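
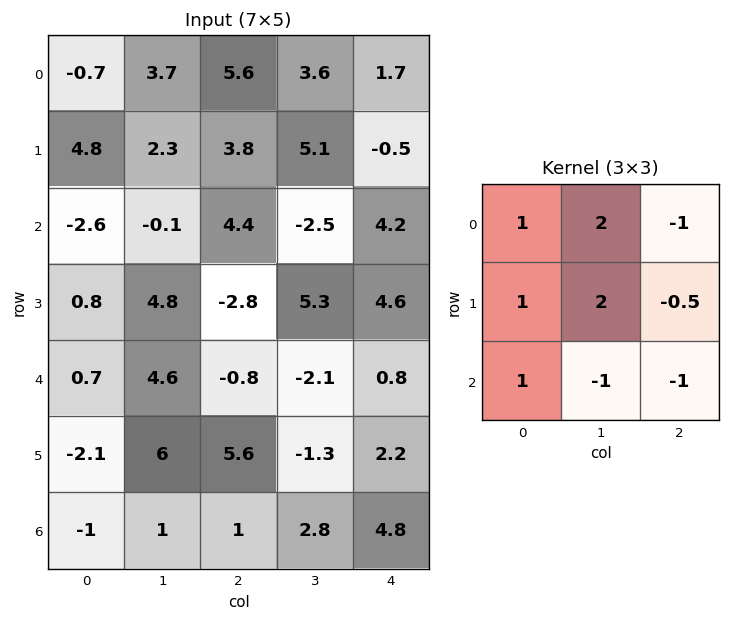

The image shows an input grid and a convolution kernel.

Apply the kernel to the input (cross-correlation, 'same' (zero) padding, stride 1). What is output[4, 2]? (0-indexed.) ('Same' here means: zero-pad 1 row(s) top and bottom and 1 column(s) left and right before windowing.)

-0.35

The receptive field on the zero-padded input at this output position is [4.8 -2.8 5.3 / 4.6 -0.8 -2.1 / 6 5.6 -1.3]. Elementwise product with the kernel and sum: 4.8·1 + -2.8·2 + 5.3·-1 + 4.6·1 + -0.8·2 + -2.1·-0.5 + 6·1 + 5.6·-1 + -1.3·-1.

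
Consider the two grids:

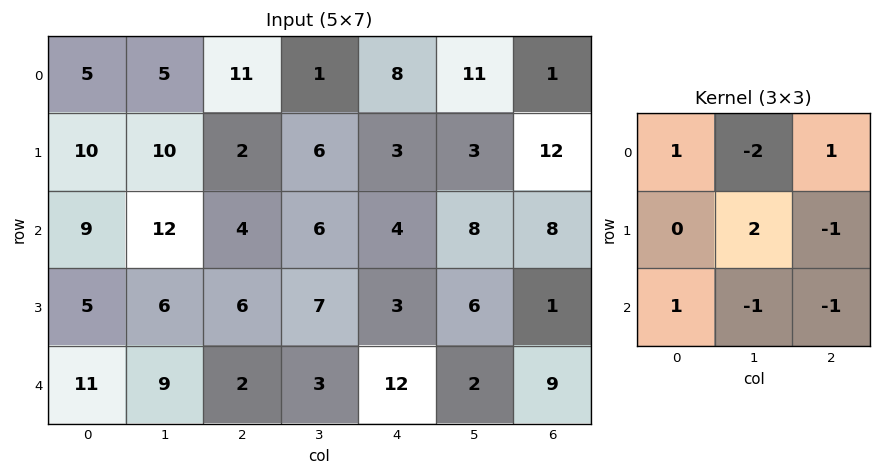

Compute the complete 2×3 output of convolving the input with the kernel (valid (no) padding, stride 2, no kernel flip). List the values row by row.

Output[0,0]: The receptive field on the input at this output position is [5 5 11 / 10 10 2 / 9 12 4]. Elementwise product with the kernel and sum: 5·1 + 5·-2 + 11·1 + 10·2 + 2·-1 + 9·1 + 12·-1 + 4·-1.
Output[0,1]: The receptive field on the input at this output position is [11 1 8 / 2 6 3 / 4 6 4]. Elementwise product with the kernel and sum: 11·1 + 1·-2 + 8·1 + 6·2 + 3·-1 + 4·1 + 6·-1 + 4·-1.

17 20 -31
-5 -6 8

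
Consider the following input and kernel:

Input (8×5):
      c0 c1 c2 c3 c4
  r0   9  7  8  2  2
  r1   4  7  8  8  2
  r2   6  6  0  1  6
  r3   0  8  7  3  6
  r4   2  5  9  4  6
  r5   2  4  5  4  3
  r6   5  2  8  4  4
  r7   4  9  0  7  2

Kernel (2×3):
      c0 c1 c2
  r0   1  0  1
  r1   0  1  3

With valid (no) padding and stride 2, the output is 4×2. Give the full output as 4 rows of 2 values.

48 24
35 27
30 28
22 25

Output[0,0]: The receptive field on the input at this output position is [9 7 8 / 4 7 8]. Elementwise product with the kernel and sum: 9·1 + 8·1 + 7·1 + 8·3.
Output[0,1]: The receptive field on the input at this output position is [8 2 2 / 8 8 2]. Elementwise product with the kernel and sum: 8·1 + 2·1 + 8·1 + 2·3.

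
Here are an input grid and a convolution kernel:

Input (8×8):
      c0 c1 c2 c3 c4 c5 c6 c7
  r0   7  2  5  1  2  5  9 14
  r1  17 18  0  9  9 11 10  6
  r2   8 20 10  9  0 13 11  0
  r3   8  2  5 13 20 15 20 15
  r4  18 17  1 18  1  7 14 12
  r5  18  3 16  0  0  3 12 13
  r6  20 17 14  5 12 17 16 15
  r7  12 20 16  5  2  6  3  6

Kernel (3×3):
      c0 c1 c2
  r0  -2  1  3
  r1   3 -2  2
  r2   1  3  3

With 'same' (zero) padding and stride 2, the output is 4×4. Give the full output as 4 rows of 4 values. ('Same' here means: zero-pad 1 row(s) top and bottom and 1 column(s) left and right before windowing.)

Output[0,0]: The receptive field on the zero-padded input at this output position is [0 0 0 / 0 7 2 / 0 17 18]. Elementwise product with the kernel and sum: 0·-2 + 0·1 + 0·3 + 0·3 + 7·-2 + 2·2 + 0·1 + 17·3 + 18·3.
Output[0,1]: The receptive field on the zero-padded input at this output position is [0 0 0 / 2 5 1 / 18 0 9]. Elementwise product with the kernel and sum: 0·-2 + 0·1 + 0·3 + 2·3 + 5·-2 + 1·2 + 18·1 + 0·3 + 9·3.

95 43 78 84
125 105 195 143
75 176 114 130
117 126 63 127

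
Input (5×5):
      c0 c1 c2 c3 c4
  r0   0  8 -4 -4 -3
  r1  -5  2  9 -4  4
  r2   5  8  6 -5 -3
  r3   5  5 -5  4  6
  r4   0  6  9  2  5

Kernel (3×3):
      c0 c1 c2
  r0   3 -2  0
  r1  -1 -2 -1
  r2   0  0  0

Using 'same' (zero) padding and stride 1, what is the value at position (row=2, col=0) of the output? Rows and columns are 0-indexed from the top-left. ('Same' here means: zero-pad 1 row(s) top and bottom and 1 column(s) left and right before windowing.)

-8

The receptive field on the zero-padded input at this output position is [0 -5 2 / 0 5 8 / 0 5 5]. Elementwise product with the kernel and sum: 0·3 + -5·-2 + 0·-1 + 5·-2 + 8·-1.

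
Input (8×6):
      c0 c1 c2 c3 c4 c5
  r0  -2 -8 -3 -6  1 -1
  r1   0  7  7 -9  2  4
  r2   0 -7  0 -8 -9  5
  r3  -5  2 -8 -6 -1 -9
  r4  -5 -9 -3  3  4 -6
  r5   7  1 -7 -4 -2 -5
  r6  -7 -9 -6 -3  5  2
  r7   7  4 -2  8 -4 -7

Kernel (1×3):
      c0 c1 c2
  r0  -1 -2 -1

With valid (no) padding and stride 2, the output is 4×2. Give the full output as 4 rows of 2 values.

21 14
14 25
26 -7
31 7

Output[0,0]: The receptive field on the input at this output position is [-2 -8 -3]. Elementwise product with the kernel and sum: -2·-1 + -8·-2 + -3·-1.
Output[0,1]: The receptive field on the input at this output position is [-3 -6 1]. Elementwise product with the kernel and sum: -3·-1 + -6·-2 + 1·-1.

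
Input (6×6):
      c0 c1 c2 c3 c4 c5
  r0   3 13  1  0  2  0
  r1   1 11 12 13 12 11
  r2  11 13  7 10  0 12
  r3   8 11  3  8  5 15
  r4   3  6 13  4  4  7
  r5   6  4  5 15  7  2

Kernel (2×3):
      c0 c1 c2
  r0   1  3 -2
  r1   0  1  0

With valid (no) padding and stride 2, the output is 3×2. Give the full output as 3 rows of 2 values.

Output[0,0]: The receptive field on the input at this output position is [3 13 1 / 1 11 12]. Elementwise product with the kernel and sum: 3·1 + 13·3 + 1·-2 + 11·1.
Output[0,1]: The receptive field on the input at this output position is [1 0 2 / 12 13 12]. Elementwise product with the kernel and sum: 1·1 + 0·3 + 2·-2 + 13·1.

51 10
47 45
-1 32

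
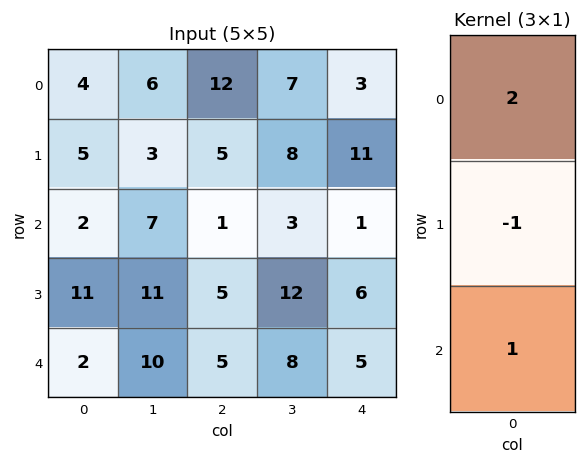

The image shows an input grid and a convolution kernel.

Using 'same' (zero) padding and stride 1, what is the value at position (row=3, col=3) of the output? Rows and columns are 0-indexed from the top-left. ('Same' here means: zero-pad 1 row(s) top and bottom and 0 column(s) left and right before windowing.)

2

The receptive field on the zero-padded input at this output position is [3 / 12 / 8]. Elementwise product with the kernel and sum: 3·2 + 12·-1 + 8·1.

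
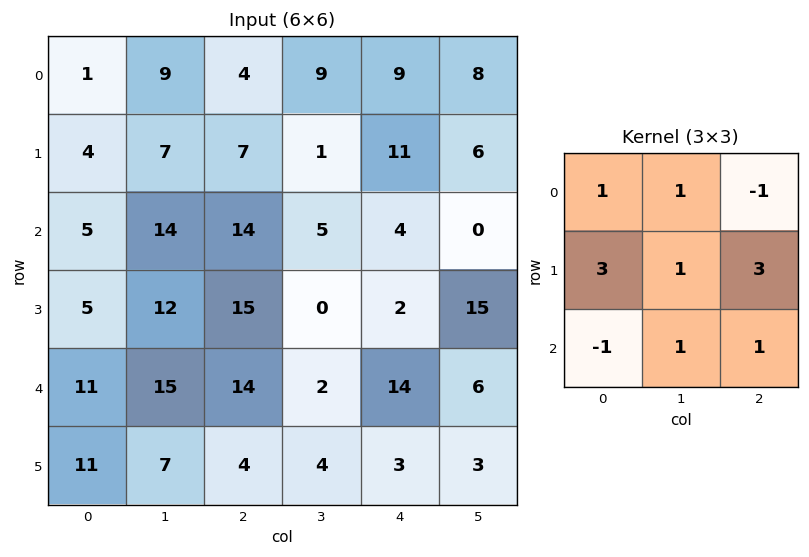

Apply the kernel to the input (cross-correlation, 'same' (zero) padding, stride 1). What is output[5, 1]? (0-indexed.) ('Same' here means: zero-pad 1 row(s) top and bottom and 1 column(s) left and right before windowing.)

64

The receptive field on the zero-padded input at this output position is [11 15 14 / 11 7 4 / 0 0 0]. Elementwise product with the kernel and sum: 11·1 + 15·1 + 14·-1 + 11·3 + 7·1 + 4·3 + 0·-1 + 0·1 + 0·1.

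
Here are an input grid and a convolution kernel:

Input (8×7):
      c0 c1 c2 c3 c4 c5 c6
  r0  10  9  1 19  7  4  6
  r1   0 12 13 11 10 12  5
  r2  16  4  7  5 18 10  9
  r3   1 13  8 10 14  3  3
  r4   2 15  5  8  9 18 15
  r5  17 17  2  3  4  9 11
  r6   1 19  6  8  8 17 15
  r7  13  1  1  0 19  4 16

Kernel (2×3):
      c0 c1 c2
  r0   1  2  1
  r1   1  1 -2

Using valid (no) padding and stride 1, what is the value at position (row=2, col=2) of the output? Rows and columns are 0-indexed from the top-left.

The receptive field on the input at this output position is [7 5 18 / 8 10 14]. Elementwise product with the kernel and sum: 7·1 + 5·2 + 18·1 + 8·1 + 10·1 + 14·-2.

25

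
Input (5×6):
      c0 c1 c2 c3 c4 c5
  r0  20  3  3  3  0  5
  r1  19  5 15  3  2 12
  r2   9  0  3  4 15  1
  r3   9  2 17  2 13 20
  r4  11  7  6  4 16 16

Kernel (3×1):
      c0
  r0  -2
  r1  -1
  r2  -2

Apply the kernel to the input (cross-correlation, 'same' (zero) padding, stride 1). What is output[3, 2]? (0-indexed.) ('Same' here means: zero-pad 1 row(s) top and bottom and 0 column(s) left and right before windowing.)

-35

The receptive field on the zero-padded input at this output position is [3 / 17 / 6]. Elementwise product with the kernel and sum: 3·-2 + 17·-1 + 6·-2.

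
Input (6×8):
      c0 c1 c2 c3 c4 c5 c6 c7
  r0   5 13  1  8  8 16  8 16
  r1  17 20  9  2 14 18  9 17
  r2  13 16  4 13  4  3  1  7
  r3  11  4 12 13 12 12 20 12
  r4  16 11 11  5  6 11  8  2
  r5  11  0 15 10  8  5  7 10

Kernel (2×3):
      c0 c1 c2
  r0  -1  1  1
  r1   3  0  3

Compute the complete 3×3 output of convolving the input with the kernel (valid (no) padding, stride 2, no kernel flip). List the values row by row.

Output[0,0]: The receptive field on the input at this output position is [5 13 1 / 17 20 9]. Elementwise product with the kernel and sum: 5·-1 + 13·1 + 1·1 + 17·3 + 9·3.
Output[0,1]: The receptive field on the input at this output position is [1 8 8 / 9 2 14]. Elementwise product with the kernel and sum: 1·-1 + 8·1 + 8·1 + 9·3 + 14·3.

87 84 85
76 85 96
84 69 58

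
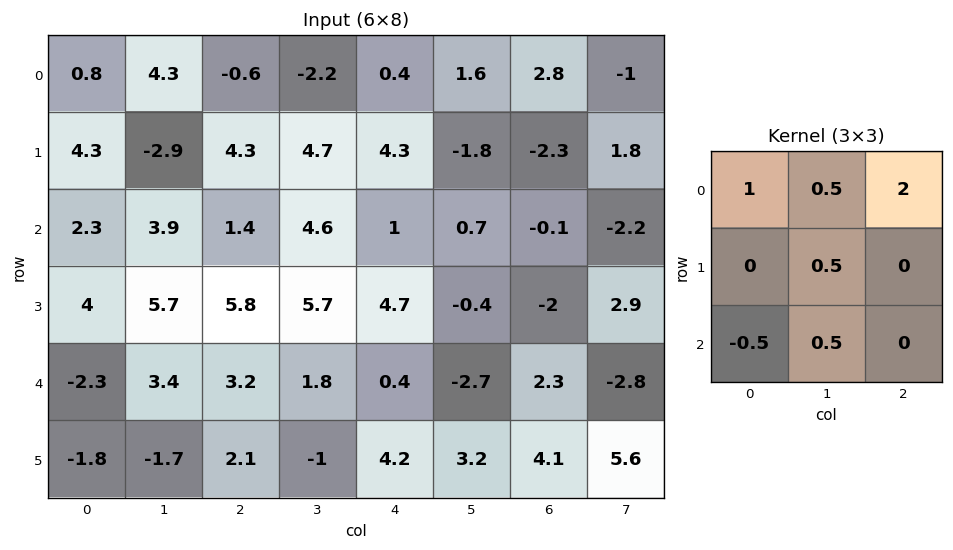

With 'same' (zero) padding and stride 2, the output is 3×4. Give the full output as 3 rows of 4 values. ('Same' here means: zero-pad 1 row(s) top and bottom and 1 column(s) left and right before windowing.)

2.55 3.3 -0 1.15
-0.5 9.4 3.25 -0.2
11.35 23.5 10.05 6

Output[0,0]: The receptive field on the zero-padded input at this output position is [0 0 0 / 0 0.8 4.3 / 0 4.3 -2.9]. Elementwise product with the kernel and sum: 0·1 + 0·0.5 + 0·2 + 0.8·0.5 + 0·-0.5 + 4.3·0.5.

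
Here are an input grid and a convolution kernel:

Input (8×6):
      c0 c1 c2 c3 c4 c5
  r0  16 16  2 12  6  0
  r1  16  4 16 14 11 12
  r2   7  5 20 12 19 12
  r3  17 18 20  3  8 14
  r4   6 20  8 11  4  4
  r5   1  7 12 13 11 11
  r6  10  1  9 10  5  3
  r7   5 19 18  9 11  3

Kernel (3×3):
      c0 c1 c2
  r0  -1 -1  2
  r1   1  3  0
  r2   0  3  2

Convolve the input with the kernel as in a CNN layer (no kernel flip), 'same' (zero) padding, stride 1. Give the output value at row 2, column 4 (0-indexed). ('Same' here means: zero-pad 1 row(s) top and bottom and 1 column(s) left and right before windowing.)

120

The receptive field on the zero-padded input at this output position is [14 11 12 / 12 19 12 / 3 8 14]. Elementwise product with the kernel and sum: 14·-1 + 11·-1 + 12·2 + 12·1 + 19·3 + 8·3 + 14·2.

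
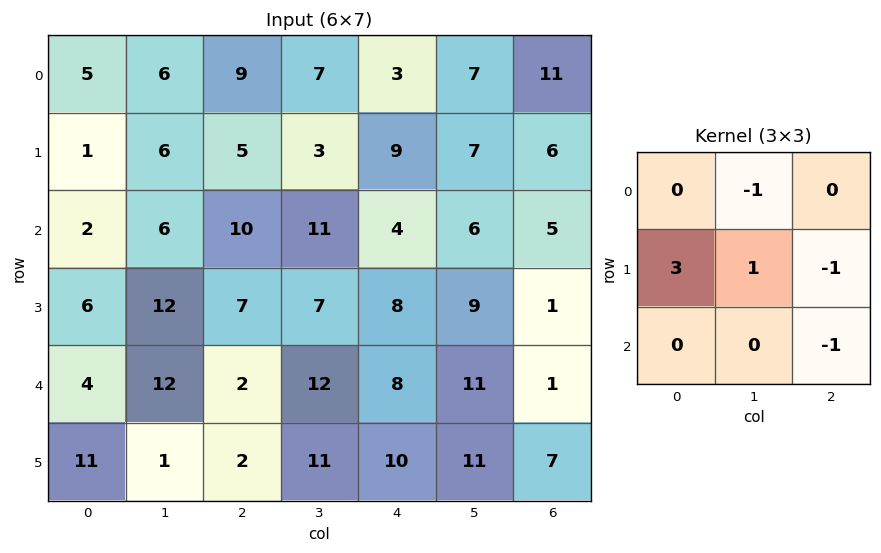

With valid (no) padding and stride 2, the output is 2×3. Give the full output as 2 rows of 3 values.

-12 -2 16
15 1 25

Output[0,0]: The receptive field on the input at this output position is [5 6 9 / 1 6 5 / 2 6 10]. Elementwise product with the kernel and sum: 6·-1 + 1·3 + 6·1 + 5·-1 + 10·-1.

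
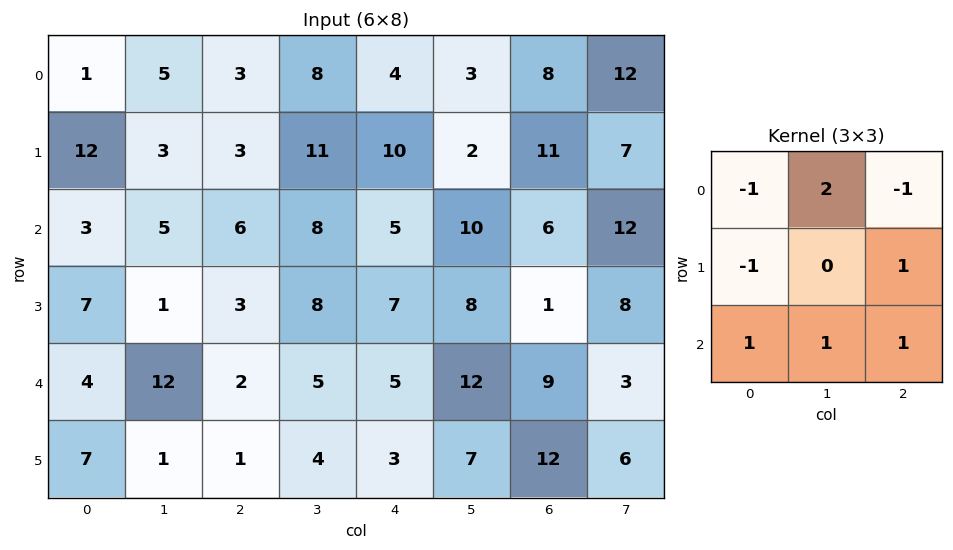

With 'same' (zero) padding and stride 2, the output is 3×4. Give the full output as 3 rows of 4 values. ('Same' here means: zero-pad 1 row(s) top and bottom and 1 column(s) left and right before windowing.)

Output[0,0]: The receptive field on the zero-padded input at this output position is [0 0 0 / 0 1 5 / 0 12 3]. Elementwise product with the kernel and sum: 0·-1 + 0·2 + 0·-1 + 0·-1 + 5·1 + 0·1 + 12·1 + 3·1.

20 20 18 29
34 7 32 32
33 -4 19 2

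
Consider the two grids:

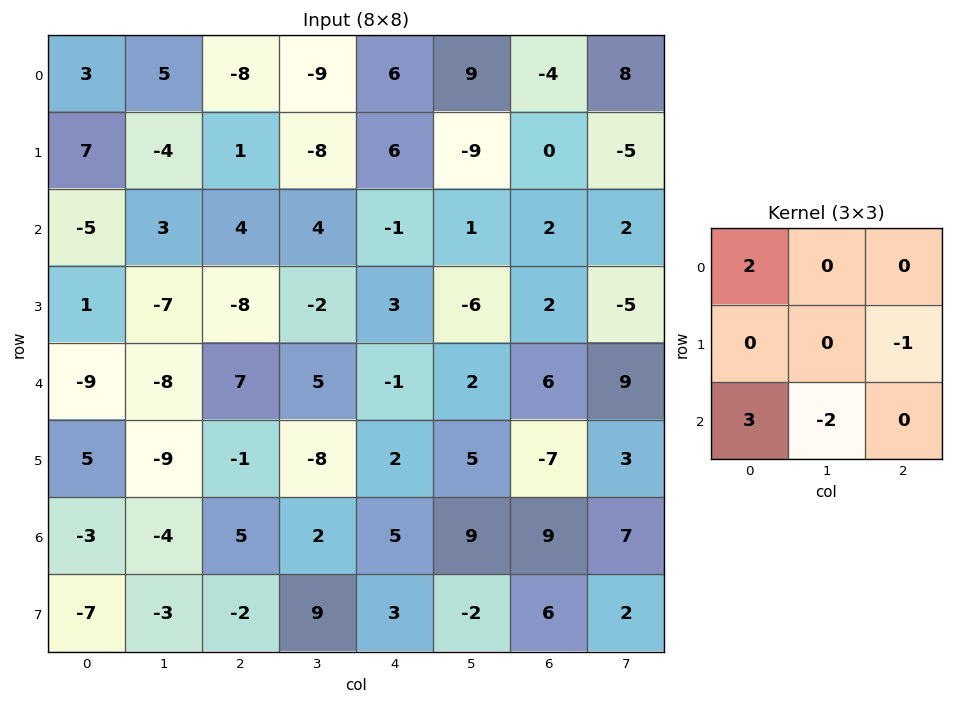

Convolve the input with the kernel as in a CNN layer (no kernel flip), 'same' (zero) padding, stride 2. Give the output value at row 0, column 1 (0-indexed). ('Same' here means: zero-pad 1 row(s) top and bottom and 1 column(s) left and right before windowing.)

The receptive field on the zero-padded input at this output position is [0 0 0 / 5 -8 -9 / -4 1 -8]. Elementwise product with the kernel and sum: 0·2 + -9·-1 + -4·3 + 1·-2.

-5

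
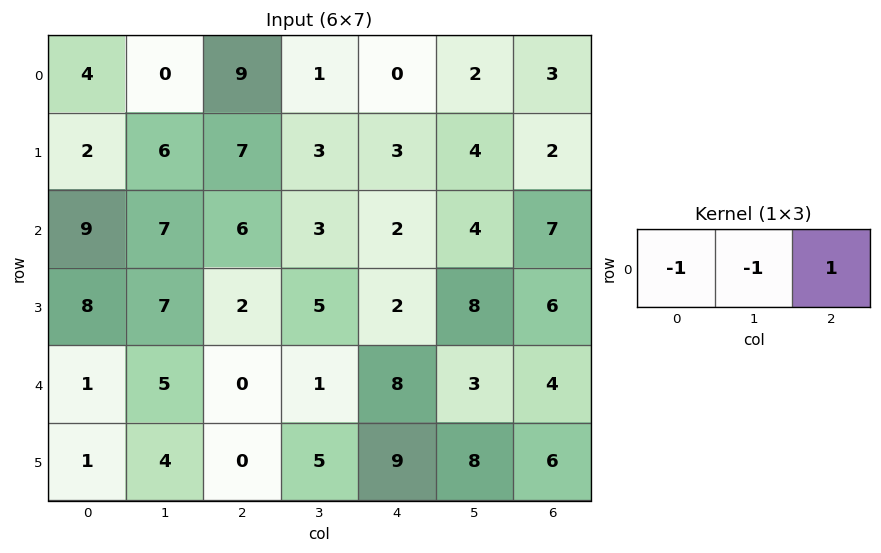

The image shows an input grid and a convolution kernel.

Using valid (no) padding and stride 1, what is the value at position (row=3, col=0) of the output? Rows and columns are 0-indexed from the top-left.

The receptive field on the input at this output position is [8 7 2]. Elementwise product with the kernel and sum: 8·-1 + 7·-1 + 2·1.

-13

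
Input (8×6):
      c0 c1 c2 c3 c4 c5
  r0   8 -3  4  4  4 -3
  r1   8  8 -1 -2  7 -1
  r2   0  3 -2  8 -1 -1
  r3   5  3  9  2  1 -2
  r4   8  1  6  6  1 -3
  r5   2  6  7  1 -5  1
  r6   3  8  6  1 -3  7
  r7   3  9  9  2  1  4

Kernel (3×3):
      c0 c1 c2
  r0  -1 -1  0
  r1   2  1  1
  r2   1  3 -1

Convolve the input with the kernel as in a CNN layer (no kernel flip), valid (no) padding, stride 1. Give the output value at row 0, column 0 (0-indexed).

29

The receptive field on the input at this output position is [8 -3 4 / 8 8 -1 / 0 3 -2]. Elementwise product with the kernel and sum: 8·-1 + -3·-1 + 8·2 + 8·1 + -1·1 + 0·1 + 3·3 + -2·-1.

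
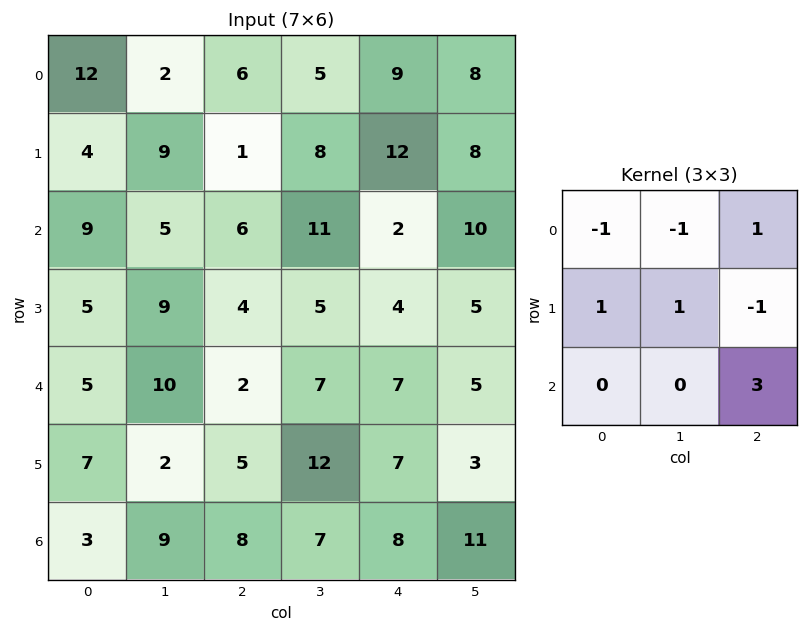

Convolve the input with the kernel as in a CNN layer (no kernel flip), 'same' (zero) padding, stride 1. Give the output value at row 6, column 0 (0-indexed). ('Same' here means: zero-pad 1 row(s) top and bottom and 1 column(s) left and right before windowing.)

The receptive field on the zero-padded input at this output position is [0 7 2 / 0 3 9 / 0 0 0]. Elementwise product with the kernel and sum: 0·-1 + 7·-1 + 2·1 + 0·1 + 3·1 + 9·-1 + 0·3.

-11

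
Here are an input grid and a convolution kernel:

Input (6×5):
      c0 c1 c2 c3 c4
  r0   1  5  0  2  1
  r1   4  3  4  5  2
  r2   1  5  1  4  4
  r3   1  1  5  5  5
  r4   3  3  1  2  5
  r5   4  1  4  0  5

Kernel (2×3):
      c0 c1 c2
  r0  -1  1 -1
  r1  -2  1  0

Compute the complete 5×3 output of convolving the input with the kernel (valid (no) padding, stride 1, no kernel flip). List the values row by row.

Output[0,0]: The receptive field on the input at this output position is [1 5 0 / 4 3 4]. Elementwise product with the kernel and sum: 1·-1 + 5·1 + 0·-1 + 4·-2 + 3·1.
Output[0,1]: The receptive field on the input at this output position is [5 0 2 / 3 4 5]. Elementwise product with the kernel and sum: 5·-1 + 0·1 + 2·-1 + 3·-2 + 4·1.

-1 -9 -2
-2 -13 1
2 -5 -6
-8 -6 -5
-8 -2 -12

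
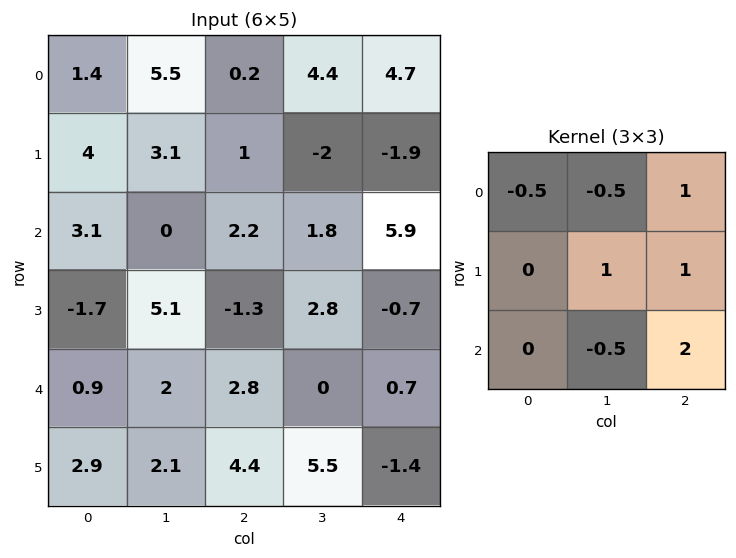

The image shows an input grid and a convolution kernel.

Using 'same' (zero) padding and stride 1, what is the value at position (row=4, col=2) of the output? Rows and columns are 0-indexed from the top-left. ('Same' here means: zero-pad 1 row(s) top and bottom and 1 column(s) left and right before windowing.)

The receptive field on the zero-padded input at this output position is [5.1 -1.3 2.8 / 2 2.8 0 / 2.1 4.4 5.5]. Elementwise product with the kernel and sum: 5.1·-0.5 + -1.3·-0.5 + 2.8·1 + 2.8·1 + 0·1 + 4.4·-0.5 + 5.5·2.

12.5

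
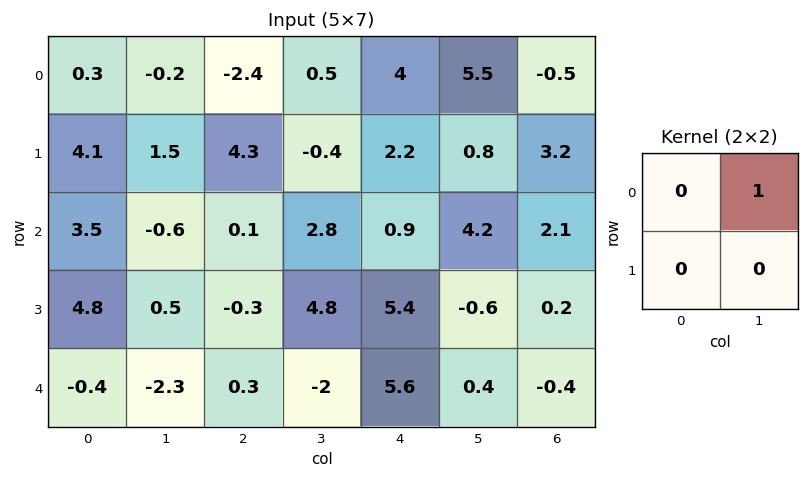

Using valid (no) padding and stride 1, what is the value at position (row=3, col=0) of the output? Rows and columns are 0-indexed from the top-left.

0.5

The receptive field on the input at this output position is [4.8 0.5 / -0.4 -2.3]. Elementwise product with the kernel and sum: 0.5·1.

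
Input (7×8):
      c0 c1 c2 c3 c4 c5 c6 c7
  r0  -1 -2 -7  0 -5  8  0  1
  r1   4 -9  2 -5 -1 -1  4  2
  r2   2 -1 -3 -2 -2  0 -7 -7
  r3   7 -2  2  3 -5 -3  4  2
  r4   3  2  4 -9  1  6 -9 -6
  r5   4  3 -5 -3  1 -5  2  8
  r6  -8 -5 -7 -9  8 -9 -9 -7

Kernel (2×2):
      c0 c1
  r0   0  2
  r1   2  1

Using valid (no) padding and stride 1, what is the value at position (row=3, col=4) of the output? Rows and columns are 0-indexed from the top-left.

2

The receptive field on the input at this output position is [-5 -3 / 1 6]. Elementwise product with the kernel and sum: -3·2 + 1·2 + 6·1.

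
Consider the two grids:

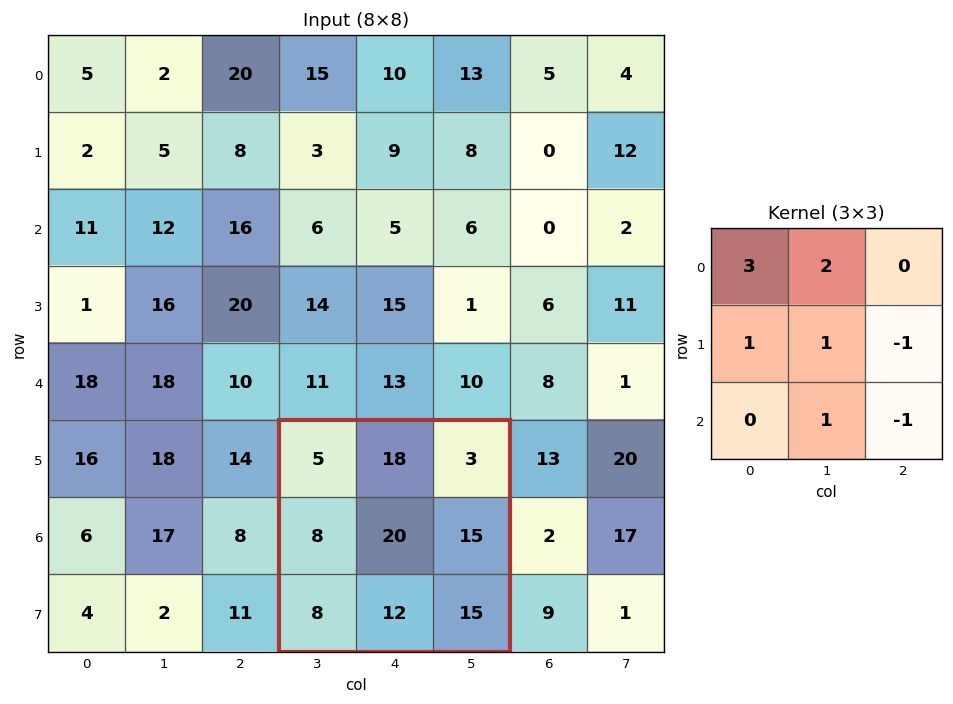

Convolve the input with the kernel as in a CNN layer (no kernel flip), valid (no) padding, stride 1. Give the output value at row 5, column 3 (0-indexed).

The receptive field on the input at this output position is [5 18 3 / 8 20 15 / 8 12 15]. Elementwise product with the kernel and sum: 5·3 + 18·2 + 8·1 + 20·1 + 15·-1 + 12·1 + 15·-1.

61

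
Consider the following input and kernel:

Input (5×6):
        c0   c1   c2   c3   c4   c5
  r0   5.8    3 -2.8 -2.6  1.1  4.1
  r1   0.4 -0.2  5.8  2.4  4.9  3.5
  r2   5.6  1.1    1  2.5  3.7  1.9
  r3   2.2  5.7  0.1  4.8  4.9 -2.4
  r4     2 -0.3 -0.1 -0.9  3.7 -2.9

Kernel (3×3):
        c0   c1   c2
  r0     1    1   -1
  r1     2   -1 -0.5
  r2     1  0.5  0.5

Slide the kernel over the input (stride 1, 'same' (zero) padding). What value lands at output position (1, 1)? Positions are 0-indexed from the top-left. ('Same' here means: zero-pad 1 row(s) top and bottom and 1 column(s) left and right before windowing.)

The receptive field on the zero-padded input at this output position is [5.8 3 -2.8 / 0.4 -0.2 5.8 / 5.6 1.1 1]. Elementwise product with the kernel and sum: 5.8·1 + 3·1 + -2.8·-1 + 0.4·2 + -0.2·-1 + 5.8·-0.5 + 5.6·1 + 1.1·0.5 + 1·0.5.

16.35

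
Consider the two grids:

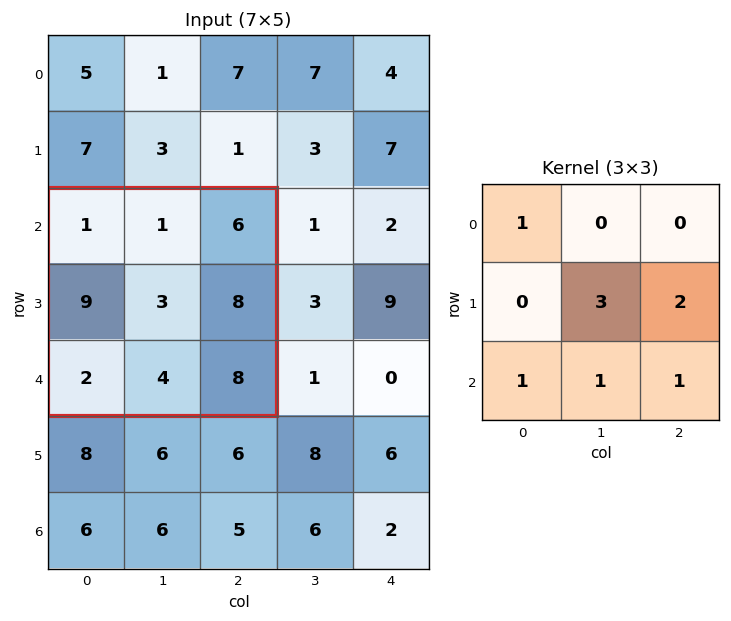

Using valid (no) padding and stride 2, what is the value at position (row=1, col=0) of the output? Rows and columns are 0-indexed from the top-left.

The receptive field on the input at this output position is [1 1 6 / 9 3 8 / 2 4 8]. Elementwise product with the kernel and sum: 1·1 + 3·3 + 8·2 + 2·1 + 4·1 + 8·1.

40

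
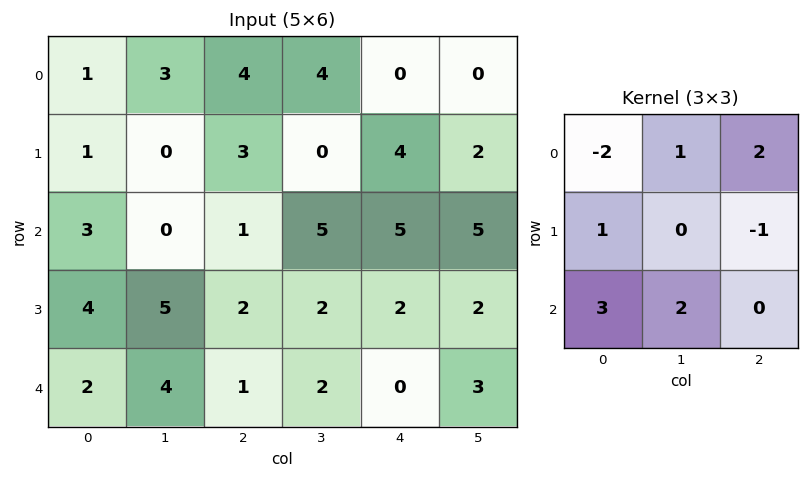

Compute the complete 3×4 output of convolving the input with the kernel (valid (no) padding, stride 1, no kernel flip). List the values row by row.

16 8 8 15
28 17 8 18
12 28 20 11

Output[0,0]: The receptive field on the input at this output position is [1 3 4 / 1 0 3 / 3 0 1]. Elementwise product with the kernel and sum: 1·-2 + 3·1 + 4·2 + 1·1 + 3·-1 + 3·3 + 0·2.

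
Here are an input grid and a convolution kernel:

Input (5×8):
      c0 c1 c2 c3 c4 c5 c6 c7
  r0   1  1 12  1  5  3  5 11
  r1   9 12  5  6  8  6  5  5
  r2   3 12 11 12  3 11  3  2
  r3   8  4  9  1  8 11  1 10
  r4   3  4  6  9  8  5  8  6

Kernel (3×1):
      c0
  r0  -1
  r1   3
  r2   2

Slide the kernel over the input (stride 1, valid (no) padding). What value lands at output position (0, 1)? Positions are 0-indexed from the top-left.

The receptive field on the input at this output position is [1 / 12 / 12]. Elementwise product with the kernel and sum: 1·-1 + 12·3 + 12·2.

59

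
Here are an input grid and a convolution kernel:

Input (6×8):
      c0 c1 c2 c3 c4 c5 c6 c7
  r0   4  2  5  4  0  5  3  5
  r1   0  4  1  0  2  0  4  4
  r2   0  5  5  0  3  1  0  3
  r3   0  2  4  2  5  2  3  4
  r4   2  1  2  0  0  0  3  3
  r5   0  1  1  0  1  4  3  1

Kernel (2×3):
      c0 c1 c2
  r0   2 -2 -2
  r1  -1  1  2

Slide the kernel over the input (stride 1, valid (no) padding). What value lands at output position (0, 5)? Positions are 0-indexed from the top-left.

6

The receptive field on the input at this output position is [5 3 5 / 0 4 4]. Elementwise product with the kernel and sum: 5·2 + 3·-2 + 5·-2 + 0·-1 + 4·1 + 4·2.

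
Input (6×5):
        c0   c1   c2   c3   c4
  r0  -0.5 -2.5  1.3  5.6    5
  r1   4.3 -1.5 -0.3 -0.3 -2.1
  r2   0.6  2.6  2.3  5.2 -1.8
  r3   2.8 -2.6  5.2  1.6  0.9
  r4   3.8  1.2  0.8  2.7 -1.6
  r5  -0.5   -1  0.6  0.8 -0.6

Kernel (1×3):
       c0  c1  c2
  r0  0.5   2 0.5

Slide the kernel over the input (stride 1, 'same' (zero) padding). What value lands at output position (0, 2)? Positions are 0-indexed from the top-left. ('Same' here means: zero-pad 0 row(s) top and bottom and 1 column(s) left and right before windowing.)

4.15

The receptive field on the zero-padded input at this output position is [-2.5 1.3 5.6]. Elementwise product with the kernel and sum: -2.5·0.5 + 1.3·2 + 5.6·0.5.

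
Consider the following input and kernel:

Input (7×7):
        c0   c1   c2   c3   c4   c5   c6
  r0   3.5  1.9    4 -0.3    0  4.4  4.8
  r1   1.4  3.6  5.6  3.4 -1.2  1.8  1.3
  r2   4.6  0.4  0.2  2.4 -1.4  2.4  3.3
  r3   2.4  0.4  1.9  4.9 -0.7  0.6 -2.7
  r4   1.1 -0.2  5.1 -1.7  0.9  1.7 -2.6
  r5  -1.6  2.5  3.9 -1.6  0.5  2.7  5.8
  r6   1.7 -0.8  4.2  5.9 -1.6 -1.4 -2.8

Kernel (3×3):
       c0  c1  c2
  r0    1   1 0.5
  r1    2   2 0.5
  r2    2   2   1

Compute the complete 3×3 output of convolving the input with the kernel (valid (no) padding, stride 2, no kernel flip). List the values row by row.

30.4 24.9 13.95
18.55 22.85 3.7
13.2 27.3 1.8

Output[0,0]: The receptive field on the input at this output position is [3.5 1.9 4 / 1.4 3.6 5.6 / 4.6 0.4 0.2]. Elementwise product with the kernel and sum: 3.5·1 + 1.9·1 + 4·0.5 + 1.4·2 + 3.6·2 + 5.6·0.5 + 4.6·2 + 0.4·2 + 0.2·1.
Output[0,1]: The receptive field on the input at this output position is [4 -0.3 0 / 5.6 3.4 -1.2 / 0.2 2.4 -1.4]. Elementwise product with the kernel and sum: 4·1 + -0.3·1 + 0·0.5 + 5.6·2 + 3.4·2 + -1.2·0.5 + 0.2·2 + 2.4·2 + -1.4·1.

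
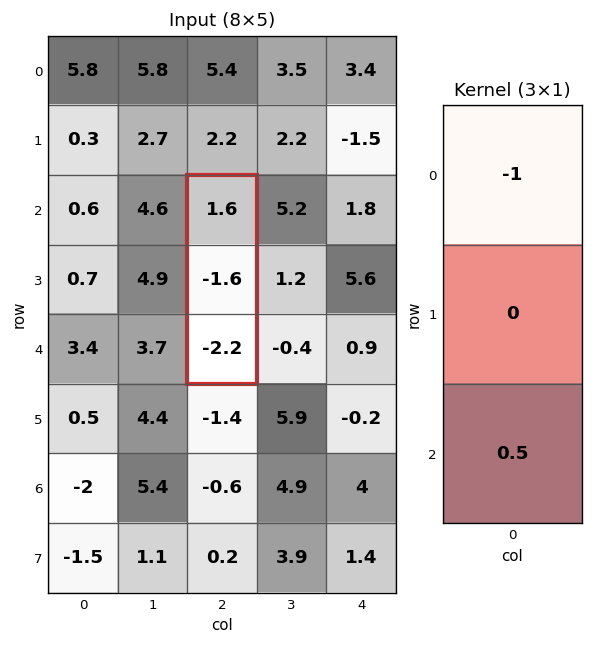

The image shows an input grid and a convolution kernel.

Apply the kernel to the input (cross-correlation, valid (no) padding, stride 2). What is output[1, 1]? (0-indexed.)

-2.7

The receptive field on the input at this output position is [1.6 / -1.6 / -2.2]. Elementwise product with the kernel and sum: 1.6·-1 + -2.2·0.5.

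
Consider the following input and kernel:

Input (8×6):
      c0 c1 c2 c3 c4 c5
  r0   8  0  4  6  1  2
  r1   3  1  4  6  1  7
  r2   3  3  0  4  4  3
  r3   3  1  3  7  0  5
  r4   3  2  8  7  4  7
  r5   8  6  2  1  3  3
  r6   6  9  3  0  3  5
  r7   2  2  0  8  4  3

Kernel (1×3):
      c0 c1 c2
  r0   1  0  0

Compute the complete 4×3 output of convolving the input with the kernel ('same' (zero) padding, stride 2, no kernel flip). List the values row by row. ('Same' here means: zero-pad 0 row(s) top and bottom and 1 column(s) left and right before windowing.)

0 0 6
0 3 4
0 2 7
0 9 0

Output[0,0]: The receptive field on the zero-padded input at this output position is [0 8 0]. Elementwise product with the kernel and sum: 0·1.
Output[0,1]: The receptive field on the zero-padded input at this output position is [0 4 6]. Elementwise product with the kernel and sum: 0·1.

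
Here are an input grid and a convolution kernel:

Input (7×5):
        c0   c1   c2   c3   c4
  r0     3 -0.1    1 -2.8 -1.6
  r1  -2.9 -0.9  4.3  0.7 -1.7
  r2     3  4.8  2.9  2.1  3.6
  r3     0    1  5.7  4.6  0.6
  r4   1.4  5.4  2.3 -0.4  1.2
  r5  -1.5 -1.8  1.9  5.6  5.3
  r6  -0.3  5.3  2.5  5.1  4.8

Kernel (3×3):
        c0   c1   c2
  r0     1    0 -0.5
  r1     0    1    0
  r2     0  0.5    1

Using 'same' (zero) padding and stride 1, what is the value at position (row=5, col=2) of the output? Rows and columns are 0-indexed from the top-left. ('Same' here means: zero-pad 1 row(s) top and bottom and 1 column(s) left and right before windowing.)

13.85

The receptive field on the zero-padded input at this output position is [5.4 2.3 -0.4 / -1.8 1.9 5.6 / 5.3 2.5 5.1]. Elementwise product with the kernel and sum: 5.4·1 + -0.4·-0.5 + 1.9·1 + 2.5·0.5 + 5.1·1.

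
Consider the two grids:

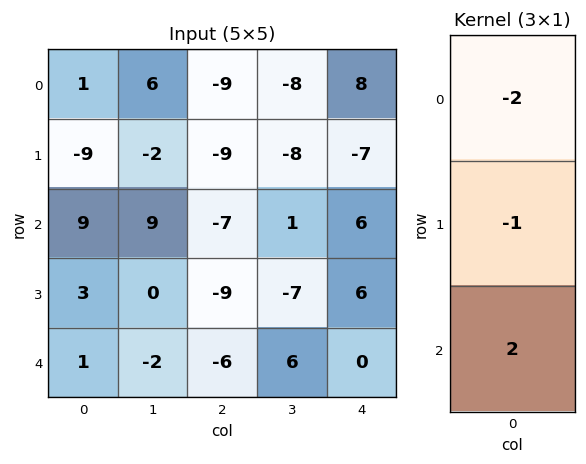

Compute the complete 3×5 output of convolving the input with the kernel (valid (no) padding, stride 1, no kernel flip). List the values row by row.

25 8 13 26 3
15 -5 7 1 20
-19 -22 11 17 -18

Output[0,0]: The receptive field on the input at this output position is [1 / -9 / 9]. Elementwise product with the kernel and sum: 1·-2 + -9·-1 + 9·2.
Output[0,1]: The receptive field on the input at this output position is [6 / -2 / 9]. Elementwise product with the kernel and sum: 6·-2 + -2·-1 + 9·2.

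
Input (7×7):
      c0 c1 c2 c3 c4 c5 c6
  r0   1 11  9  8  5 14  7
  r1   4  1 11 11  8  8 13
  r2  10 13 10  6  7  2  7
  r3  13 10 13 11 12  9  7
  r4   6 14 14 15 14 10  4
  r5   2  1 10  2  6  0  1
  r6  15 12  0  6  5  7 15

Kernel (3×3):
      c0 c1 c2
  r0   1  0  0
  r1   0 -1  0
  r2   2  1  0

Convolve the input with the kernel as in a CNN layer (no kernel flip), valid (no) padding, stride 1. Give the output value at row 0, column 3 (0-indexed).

19

The receptive field on the input at this output position is [8 5 14 / 11 8 8 / 6 7 2]. Elementwise product with the kernel and sum: 8·1 + 8·-1 + 6·2 + 7·1.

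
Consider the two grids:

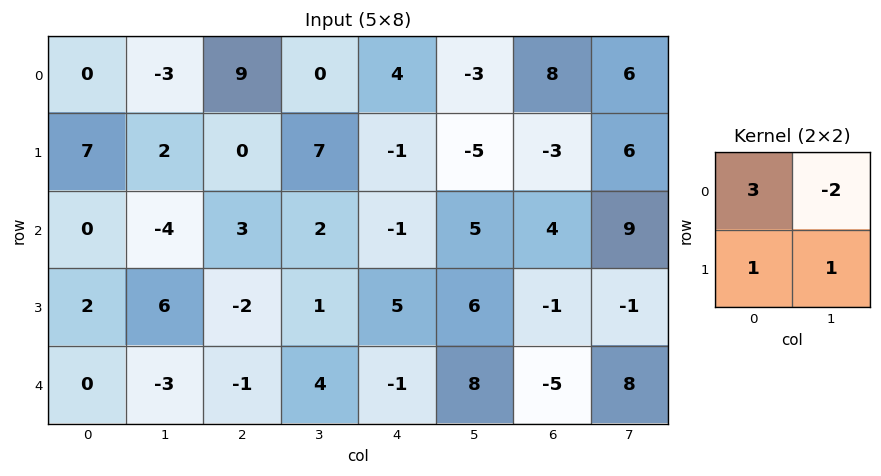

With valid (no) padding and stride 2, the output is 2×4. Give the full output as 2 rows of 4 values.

Output[0,0]: The receptive field on the input at this output position is [0 -3 / 7 2]. Elementwise product with the kernel and sum: 0·3 + -3·-2 + 7·1 + 2·1.

15 34 12 15
16 4 -2 -8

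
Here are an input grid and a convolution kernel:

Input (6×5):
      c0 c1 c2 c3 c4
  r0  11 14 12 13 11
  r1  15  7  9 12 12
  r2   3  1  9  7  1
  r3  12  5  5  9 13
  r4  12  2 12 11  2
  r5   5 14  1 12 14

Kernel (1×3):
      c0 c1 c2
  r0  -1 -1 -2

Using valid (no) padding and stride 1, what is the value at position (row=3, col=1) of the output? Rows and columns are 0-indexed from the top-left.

-28

The receptive field on the input at this output position is [5 5 9]. Elementwise product with the kernel and sum: 5·-1 + 5·-1 + 9·-2.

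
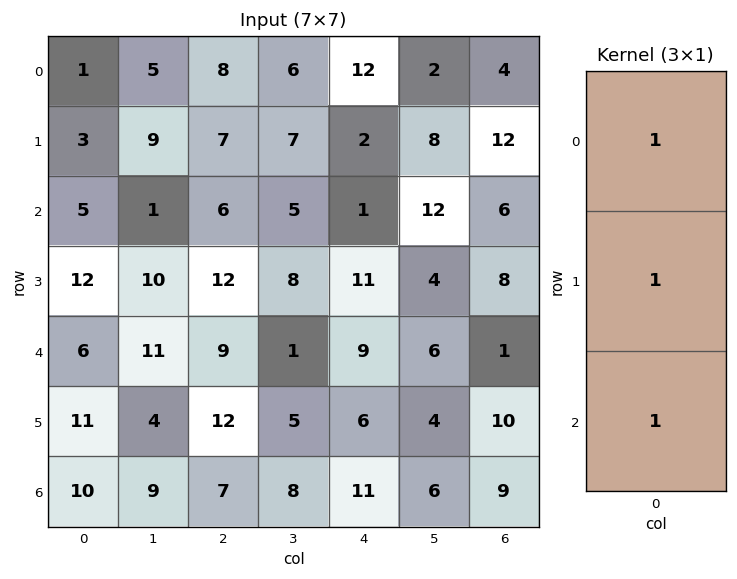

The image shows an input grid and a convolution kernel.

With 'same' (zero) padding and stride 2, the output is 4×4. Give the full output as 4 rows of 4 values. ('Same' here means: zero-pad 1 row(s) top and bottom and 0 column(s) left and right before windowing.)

4 15 14 16
20 25 14 26
29 33 26 19
21 19 17 19

Output[0,0]: The receptive field on the zero-padded input at this output position is [0 / 1 / 3]. Elementwise product with the kernel and sum: 0·1 + 1·1 + 3·1.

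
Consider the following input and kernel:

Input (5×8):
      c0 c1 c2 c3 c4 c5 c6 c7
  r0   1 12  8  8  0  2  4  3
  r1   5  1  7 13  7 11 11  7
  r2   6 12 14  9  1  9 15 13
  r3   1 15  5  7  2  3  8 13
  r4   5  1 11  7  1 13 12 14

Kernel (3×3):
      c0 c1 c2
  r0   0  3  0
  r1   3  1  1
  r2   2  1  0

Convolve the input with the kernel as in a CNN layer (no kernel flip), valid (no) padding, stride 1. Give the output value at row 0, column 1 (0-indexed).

85

The receptive field on the input at this output position is [12 8 8 / 1 7 13 / 12 14 9]. Elementwise product with the kernel and sum: 8·3 + 1·3 + 7·1 + 13·1 + 12·2 + 14·1.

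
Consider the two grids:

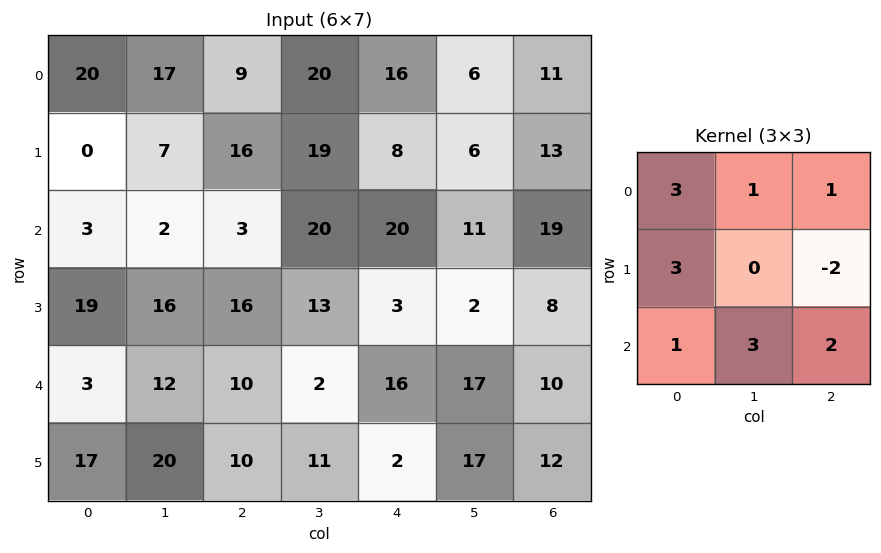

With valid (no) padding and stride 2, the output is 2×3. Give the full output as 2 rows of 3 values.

Output[0,0]: The receptive field on the input at this output position is [20 17 9 / 0 7 16 / 3 2 3]. Elementwise product with the kernel and sum: 20·3 + 17·1 + 9·1 + 0·3 + 16·-2 + 3·1 + 2·3 + 3·2.
Output[0,1]: The receptive field on the input at this output position is [9 20 16 / 16 19 8 / 3 20 20]. Elementwise product with the kernel and sum: 9·3 + 20·1 + 16·1 + 16·3 + 8·-2 + 3·1 + 20·3 + 20·2.

69 198 154
98 139 170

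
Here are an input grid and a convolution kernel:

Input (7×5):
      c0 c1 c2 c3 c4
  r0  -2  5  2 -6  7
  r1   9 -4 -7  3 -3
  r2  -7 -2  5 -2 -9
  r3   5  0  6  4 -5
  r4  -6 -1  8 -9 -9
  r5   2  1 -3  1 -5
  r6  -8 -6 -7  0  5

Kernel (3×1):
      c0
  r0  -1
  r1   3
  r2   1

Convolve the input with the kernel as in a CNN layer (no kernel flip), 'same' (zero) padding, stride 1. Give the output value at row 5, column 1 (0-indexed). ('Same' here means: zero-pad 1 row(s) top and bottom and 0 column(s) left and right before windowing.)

-2

The receptive field on the zero-padded input at this output position is [-1 / 1 / -6]. Elementwise product with the kernel and sum: -1·-1 + 1·3 + -6·1.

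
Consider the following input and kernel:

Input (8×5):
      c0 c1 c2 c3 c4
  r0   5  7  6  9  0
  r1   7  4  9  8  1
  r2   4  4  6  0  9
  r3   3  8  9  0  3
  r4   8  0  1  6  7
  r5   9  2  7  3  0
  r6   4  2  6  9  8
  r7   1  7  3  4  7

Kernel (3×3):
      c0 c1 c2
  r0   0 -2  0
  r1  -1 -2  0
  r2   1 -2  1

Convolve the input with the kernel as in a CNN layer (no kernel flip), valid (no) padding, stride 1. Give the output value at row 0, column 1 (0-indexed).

The receptive field on the input at this output position is [7 6 9 / 4 9 8 / 4 6 0]. Elementwise product with the kernel and sum: 6·-2 + 4·-1 + 9·-2 + 4·1 + 6·-2 + 0·1.

-42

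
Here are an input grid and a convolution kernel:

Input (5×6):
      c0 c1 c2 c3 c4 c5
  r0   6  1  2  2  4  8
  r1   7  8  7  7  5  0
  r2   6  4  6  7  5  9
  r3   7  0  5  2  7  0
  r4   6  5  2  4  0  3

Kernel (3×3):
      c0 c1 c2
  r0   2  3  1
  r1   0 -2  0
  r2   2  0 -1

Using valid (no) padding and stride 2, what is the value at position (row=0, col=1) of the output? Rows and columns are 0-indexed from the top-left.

7

The receptive field on the input at this output position is [2 2 4 / 7 7 5 / 6 7 5]. Elementwise product with the kernel and sum: 2·2 + 2·3 + 4·1 + 7·-2 + 6·2 + 5·-1.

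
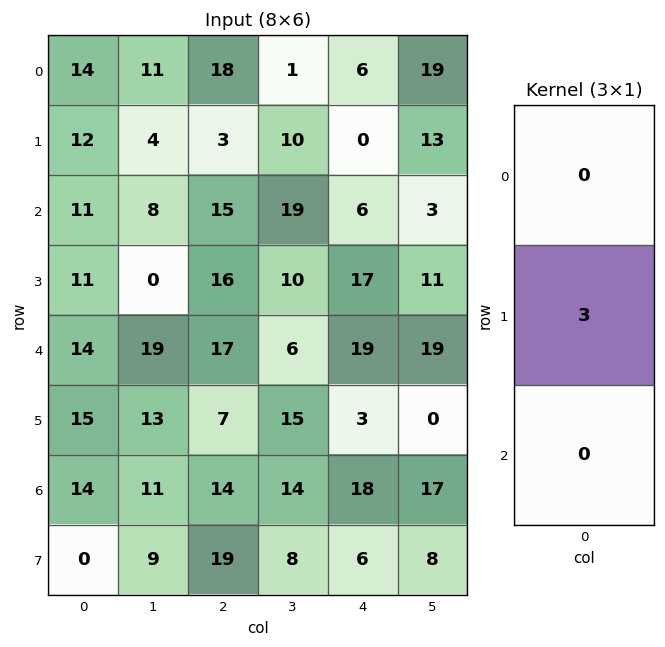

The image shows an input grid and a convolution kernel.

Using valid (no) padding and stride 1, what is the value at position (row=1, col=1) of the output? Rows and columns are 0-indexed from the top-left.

24

The receptive field on the input at this output position is [4 / 8 / 0]. Elementwise product with the kernel and sum: 8·3.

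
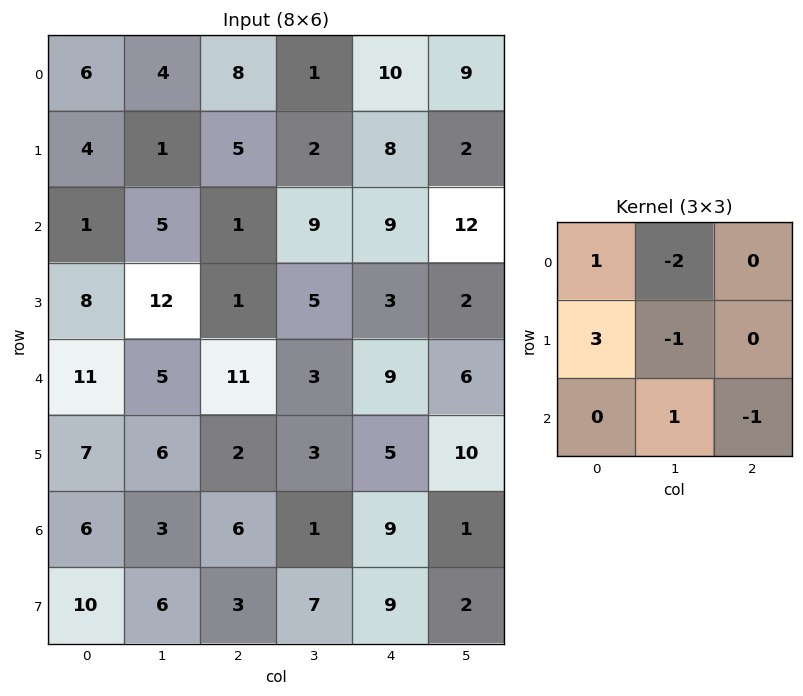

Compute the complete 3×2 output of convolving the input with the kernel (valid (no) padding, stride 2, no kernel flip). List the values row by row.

13 19
-3 -25
13 0

Output[0,0]: The receptive field on the input at this output position is [6 4 8 / 4 1 5 / 1 5 1]. Elementwise product with the kernel and sum: 6·1 + 4·-2 + 4·3 + 1·-1 + 5·1 + 1·-1.
Output[0,1]: The receptive field on the input at this output position is [8 1 10 / 5 2 8 / 1 9 9]. Elementwise product with the kernel and sum: 8·1 + 1·-2 + 5·3 + 2·-1 + 9·1 + 9·-1.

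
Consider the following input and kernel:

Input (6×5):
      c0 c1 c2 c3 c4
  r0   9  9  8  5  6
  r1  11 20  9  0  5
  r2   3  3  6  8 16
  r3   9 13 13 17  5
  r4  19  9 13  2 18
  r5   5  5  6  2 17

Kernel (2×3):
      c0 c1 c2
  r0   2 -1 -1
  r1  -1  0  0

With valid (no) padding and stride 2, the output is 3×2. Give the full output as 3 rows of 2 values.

Output[0,0]: The receptive field on the input at this output position is [9 9 8 / 11 20 9]. Elementwise product with the kernel and sum: 9·2 + 9·-1 + 8·-1 + 11·-1.

-10 -4
-12 -25
11 0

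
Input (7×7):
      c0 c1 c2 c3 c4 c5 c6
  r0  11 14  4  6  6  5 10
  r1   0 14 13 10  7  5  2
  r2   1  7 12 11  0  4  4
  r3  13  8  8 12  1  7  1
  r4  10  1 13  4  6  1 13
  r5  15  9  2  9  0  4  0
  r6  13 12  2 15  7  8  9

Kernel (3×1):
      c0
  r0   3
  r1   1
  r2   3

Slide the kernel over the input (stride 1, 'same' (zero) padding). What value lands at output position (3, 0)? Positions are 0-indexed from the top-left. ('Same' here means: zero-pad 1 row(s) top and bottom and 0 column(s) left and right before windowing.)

46

The receptive field on the zero-padded input at this output position is [1 / 13 / 10]. Elementwise product with the kernel and sum: 1·3 + 13·1 + 10·3.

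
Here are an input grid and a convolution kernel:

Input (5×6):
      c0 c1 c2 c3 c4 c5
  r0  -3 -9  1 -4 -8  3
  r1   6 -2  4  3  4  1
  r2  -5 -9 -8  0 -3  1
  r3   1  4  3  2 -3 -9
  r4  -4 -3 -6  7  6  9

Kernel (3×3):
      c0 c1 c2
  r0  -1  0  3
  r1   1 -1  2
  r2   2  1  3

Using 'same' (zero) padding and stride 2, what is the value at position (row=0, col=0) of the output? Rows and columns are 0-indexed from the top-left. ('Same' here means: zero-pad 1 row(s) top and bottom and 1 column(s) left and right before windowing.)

-15

The receptive field on the zero-padded input at this output position is [0 0 0 / 0 -3 -9 / 0 6 -2]. Elementwise product with the kernel and sum: 0·-1 + 0·3 + 0·1 + -3·-1 + -9·2 + 0·2 + 6·1 + -2·3.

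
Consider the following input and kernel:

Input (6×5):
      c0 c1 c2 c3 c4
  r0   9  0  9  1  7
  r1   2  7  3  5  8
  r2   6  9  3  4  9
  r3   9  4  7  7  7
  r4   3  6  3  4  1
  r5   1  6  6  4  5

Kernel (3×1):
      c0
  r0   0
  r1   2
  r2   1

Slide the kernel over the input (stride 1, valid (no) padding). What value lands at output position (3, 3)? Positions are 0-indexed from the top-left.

The receptive field on the input at this output position is [7 / 4 / 4]. Elementwise product with the kernel and sum: 4·2 + 4·1.

12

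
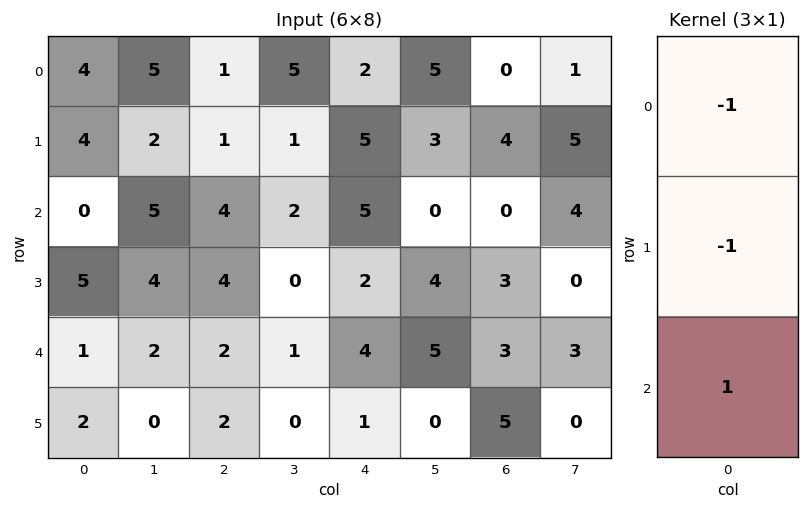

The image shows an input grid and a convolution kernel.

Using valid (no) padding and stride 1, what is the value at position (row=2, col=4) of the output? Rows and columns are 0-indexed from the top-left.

The receptive field on the input at this output position is [5 / 2 / 4]. Elementwise product with the kernel and sum: 5·-1 + 2·-1 + 4·1.

-3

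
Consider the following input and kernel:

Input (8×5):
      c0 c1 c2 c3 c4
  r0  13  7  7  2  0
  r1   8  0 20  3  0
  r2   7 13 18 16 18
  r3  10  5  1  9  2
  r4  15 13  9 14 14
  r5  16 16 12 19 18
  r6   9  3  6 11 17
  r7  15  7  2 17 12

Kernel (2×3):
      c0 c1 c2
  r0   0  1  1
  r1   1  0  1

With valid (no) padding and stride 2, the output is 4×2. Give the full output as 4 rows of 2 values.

42 22
42 37
50 58
26 42

Output[0,0]: The receptive field on the input at this output position is [13 7 7 / 8 0 20]. Elementwise product with the kernel and sum: 7·1 + 7·1 + 8·1 + 20·1.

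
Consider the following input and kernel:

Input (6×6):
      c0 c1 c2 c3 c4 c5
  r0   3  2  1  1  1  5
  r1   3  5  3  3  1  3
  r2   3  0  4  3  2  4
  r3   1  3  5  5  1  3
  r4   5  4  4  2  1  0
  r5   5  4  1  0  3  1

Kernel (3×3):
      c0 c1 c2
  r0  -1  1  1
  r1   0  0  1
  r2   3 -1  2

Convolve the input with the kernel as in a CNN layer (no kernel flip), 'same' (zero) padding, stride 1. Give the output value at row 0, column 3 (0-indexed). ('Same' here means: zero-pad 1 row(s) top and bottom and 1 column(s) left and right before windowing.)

The receptive field on the zero-padded input at this output position is [0 0 0 / 1 1 1 / 3 3 1]. Elementwise product with the kernel and sum: 0·-1 + 0·1 + 0·1 + 1·1 + 3·3 + 3·-1 + 1·2.

9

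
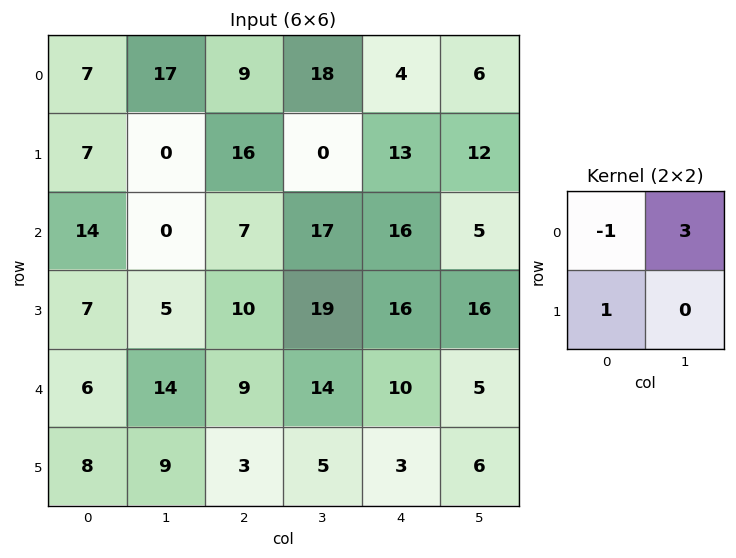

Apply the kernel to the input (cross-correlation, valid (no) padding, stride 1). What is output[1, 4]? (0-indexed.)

The receptive field on the input at this output position is [13 12 / 16 5]. Elementwise product with the kernel and sum: 13·-1 + 12·3 + 16·1.

39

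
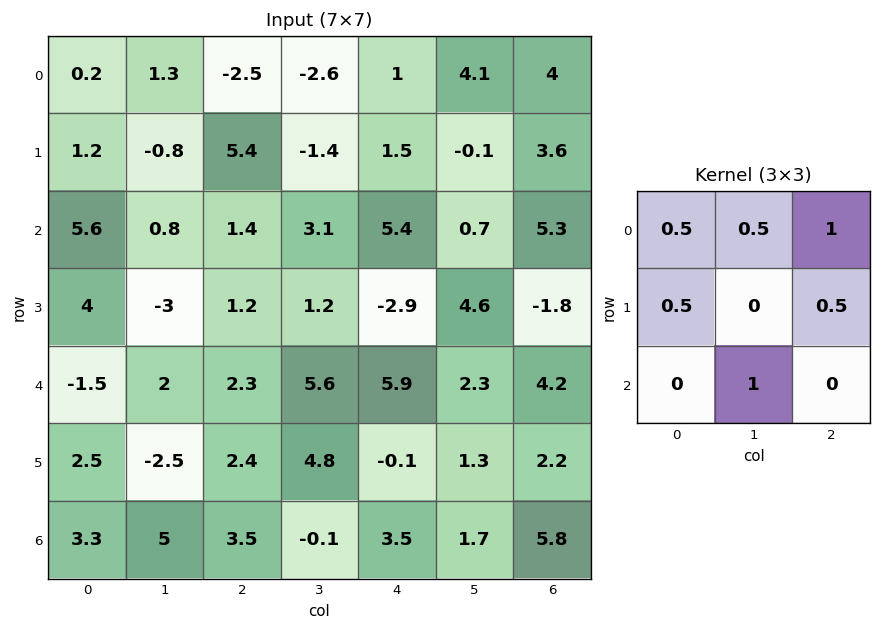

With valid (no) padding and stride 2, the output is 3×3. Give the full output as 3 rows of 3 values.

2.35 5 9.8
9.2 12.4 8.3
10 10.9 11.05

Output[0,0]: The receptive field on the input at this output position is [0.2 1.3 -2.5 / 1.2 -0.8 5.4 / 5.6 0.8 1.4]. Elementwise product with the kernel and sum: 0.2·0.5 + 1.3·0.5 + -2.5·1 + 1.2·0.5 + 5.4·0.5 + 0.8·1.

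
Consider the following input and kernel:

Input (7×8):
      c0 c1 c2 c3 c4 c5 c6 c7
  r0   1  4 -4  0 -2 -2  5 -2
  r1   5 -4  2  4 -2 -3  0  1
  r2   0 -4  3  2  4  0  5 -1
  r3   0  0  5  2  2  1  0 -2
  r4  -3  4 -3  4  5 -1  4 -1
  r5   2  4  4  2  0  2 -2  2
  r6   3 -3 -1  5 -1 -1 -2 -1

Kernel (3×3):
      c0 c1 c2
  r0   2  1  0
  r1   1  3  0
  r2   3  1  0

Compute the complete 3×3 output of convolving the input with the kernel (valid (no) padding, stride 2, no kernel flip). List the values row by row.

-5 17 -5
-9 14 27
18 10 11

Output[0,0]: The receptive field on the input at this output position is [1 4 -4 / 5 -4 2 / 0 -4 3]. Elementwise product with the kernel and sum: 1·2 + 4·1 + 5·1 + -4·3 + 0·3 + -4·1.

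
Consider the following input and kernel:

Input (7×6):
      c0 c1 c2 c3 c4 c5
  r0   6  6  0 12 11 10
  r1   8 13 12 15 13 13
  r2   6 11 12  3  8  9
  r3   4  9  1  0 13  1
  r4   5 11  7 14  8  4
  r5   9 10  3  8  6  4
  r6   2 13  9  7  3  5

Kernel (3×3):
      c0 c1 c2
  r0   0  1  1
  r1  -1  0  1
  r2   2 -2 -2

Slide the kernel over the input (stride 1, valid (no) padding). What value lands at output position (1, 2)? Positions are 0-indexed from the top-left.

0

The receptive field on the input at this output position is [12 15 13 / 12 3 8 / 1 0 13]. Elementwise product with the kernel and sum: 15·1 + 13·1 + 12·-1 + 8·1 + 1·2 + 0·-2 + 13·-2.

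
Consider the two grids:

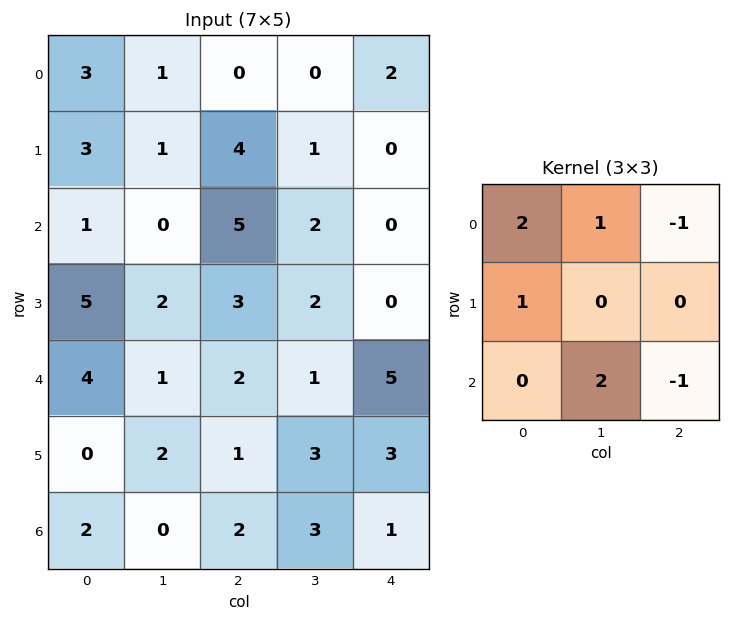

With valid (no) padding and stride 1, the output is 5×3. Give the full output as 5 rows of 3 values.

Output[0,0]: The receptive field on the input at this output position is [3 1 0 / 3 1 4 / 1 0 5]. Elementwise product with the kernel and sum: 3·2 + 1·1 + 0·-1 + 3·1 + 0·2 + 5·-1.

5 11 6
5 9 18
2 8 12
16 5 13
5 6 6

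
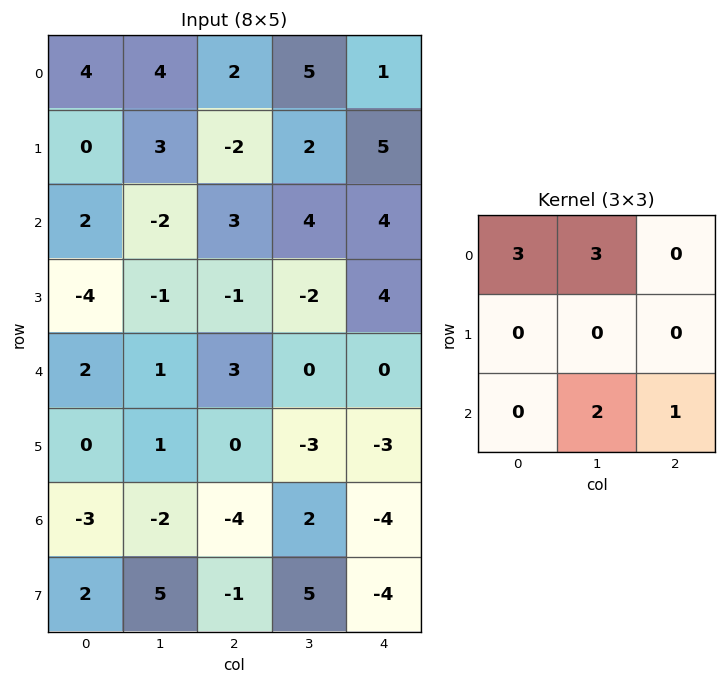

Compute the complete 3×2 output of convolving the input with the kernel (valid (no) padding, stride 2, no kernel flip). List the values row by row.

23 33
5 21
1 9

Output[0,0]: The receptive field on the input at this output position is [4 4 2 / 0 3 -2 / 2 -2 3]. Elementwise product with the kernel and sum: 4·3 + 4·3 + -2·2 + 3·1.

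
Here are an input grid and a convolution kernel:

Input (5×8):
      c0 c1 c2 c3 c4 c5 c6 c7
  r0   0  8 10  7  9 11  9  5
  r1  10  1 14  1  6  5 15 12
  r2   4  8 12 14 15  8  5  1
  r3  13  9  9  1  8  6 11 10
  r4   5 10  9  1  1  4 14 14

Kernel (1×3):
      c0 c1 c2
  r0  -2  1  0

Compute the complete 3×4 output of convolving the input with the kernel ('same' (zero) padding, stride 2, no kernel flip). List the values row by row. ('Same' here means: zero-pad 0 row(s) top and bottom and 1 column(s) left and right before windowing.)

Output[0,0]: The receptive field on the zero-padded input at this output position is [0 0 8]. Elementwise product with the kernel and sum: 0·-2 + 0·1.

0 -6 -5 -13
4 -4 -13 -11
5 -11 -1 6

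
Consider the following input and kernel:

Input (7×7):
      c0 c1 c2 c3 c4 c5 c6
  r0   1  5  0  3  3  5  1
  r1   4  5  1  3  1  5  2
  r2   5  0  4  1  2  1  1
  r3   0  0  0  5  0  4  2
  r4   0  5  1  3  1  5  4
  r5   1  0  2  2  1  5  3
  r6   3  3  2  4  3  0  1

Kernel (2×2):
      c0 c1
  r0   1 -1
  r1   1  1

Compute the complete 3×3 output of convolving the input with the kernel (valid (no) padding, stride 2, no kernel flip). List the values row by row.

Output[0,0]: The receptive field on the input at this output position is [1 5 / 4 5]. Elementwise product with the kernel and sum: 1·1 + 5·-1 + 4·1 + 5·1.
Output[0,1]: The receptive field on the input at this output position is [0 3 / 1 3]. Elementwise product with the kernel and sum: 0·1 + 3·-1 + 1·1 + 3·1.

5 1 4
5 8 5
-4 2 2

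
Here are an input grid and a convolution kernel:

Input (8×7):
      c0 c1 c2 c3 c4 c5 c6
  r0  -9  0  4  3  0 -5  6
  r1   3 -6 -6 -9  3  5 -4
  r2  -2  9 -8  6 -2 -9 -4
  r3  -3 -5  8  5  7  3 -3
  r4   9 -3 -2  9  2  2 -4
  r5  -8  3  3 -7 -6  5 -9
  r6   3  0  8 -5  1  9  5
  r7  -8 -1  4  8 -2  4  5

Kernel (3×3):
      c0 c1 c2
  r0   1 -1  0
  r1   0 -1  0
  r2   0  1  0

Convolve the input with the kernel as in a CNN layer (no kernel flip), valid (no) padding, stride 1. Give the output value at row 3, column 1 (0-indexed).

-8

The receptive field on the input at this output position is [-5 8 5 / -3 -2 9 / 3 3 -7]. Elementwise product with the kernel and sum: -5·1 + 8·-1 + -2·-1 + 3·1.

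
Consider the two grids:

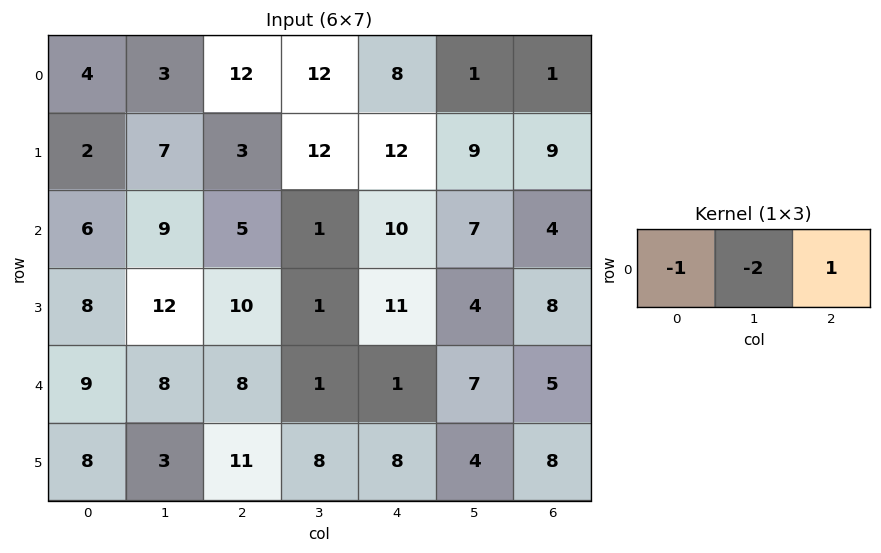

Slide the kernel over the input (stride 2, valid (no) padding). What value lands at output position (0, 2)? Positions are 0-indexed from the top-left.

-9

The receptive field on the input at this output position is [8 1 1]. Elementwise product with the kernel and sum: 8·-1 + 1·-2 + 1·1.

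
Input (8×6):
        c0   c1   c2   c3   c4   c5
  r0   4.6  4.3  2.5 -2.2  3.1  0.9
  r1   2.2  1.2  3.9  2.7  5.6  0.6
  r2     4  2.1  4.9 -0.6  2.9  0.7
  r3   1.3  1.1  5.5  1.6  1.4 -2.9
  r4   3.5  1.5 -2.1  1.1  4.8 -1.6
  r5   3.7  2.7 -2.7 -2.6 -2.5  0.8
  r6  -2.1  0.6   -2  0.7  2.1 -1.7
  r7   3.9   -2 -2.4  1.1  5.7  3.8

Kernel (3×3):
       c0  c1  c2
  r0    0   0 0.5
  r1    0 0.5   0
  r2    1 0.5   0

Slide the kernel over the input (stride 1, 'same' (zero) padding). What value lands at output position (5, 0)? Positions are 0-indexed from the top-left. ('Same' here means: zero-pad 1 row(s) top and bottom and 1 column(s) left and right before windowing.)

The receptive field on the zero-padded input at this output position is [0 3.5 1.5 / 0 3.7 2.7 / 0 -2.1 0.6]. Elementwise product with the kernel and sum: 1.5·0.5 + 3.7·0.5 + 0·1 + -2.1·0.5.

1.55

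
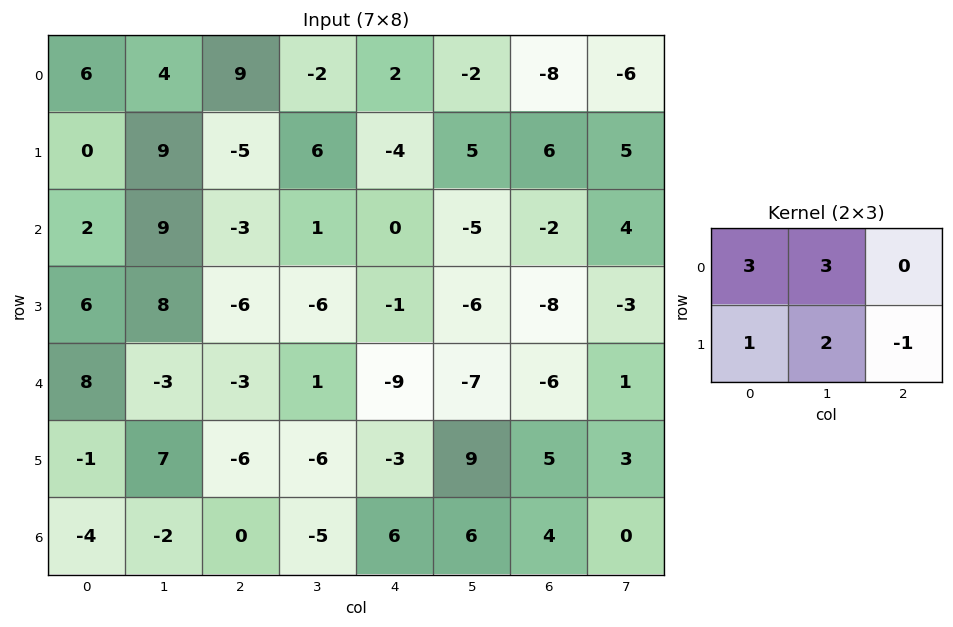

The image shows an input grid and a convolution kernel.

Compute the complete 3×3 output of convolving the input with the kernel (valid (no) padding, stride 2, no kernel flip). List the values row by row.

53 32 0
61 -23 -20
34 -21 -38

Output[0,0]: The receptive field on the input at this output position is [6 4 9 / 0 9 -5]. Elementwise product with the kernel and sum: 6·3 + 4·3 + 0·1 + 9·2 + -5·-1.
Output[0,1]: The receptive field on the input at this output position is [9 -2 2 / -5 6 -4]. Elementwise product with the kernel and sum: 9·3 + -2·3 + -5·1 + 6·2 + -4·-1.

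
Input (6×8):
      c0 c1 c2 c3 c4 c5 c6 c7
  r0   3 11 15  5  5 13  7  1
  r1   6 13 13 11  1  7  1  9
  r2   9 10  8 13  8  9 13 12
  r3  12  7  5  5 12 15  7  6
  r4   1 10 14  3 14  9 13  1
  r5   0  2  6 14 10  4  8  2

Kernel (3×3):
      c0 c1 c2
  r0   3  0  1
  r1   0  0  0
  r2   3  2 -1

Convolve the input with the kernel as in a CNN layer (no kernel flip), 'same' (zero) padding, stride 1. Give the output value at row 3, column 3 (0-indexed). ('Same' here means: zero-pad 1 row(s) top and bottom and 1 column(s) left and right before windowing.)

66

The receptive field on the zero-padded input at this output position is [8 13 8 / 5 5 12 / 14 3 14]. Elementwise product with the kernel and sum: 8·3 + 8·1 + 14·3 + 3·2 + 14·-1.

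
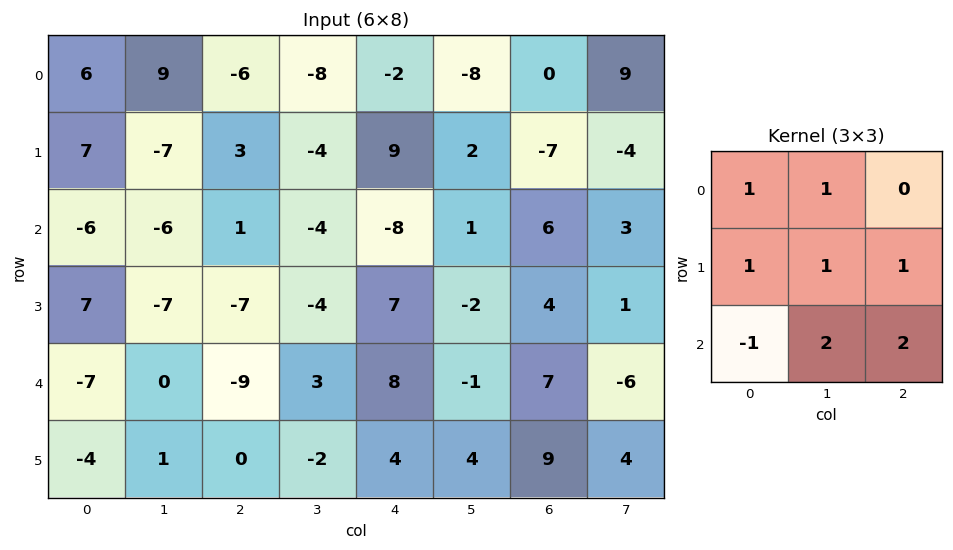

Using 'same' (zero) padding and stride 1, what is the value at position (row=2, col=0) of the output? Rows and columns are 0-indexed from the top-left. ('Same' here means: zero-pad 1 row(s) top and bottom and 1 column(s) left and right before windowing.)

The receptive field on the zero-padded input at this output position is [0 7 -7 / 0 -6 -6 / 0 7 -7]. Elementwise product with the kernel and sum: 0·1 + 7·1 + 0·1 + -6·1 + -6·1 + 0·-1 + 7·2 + -7·2.

-5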